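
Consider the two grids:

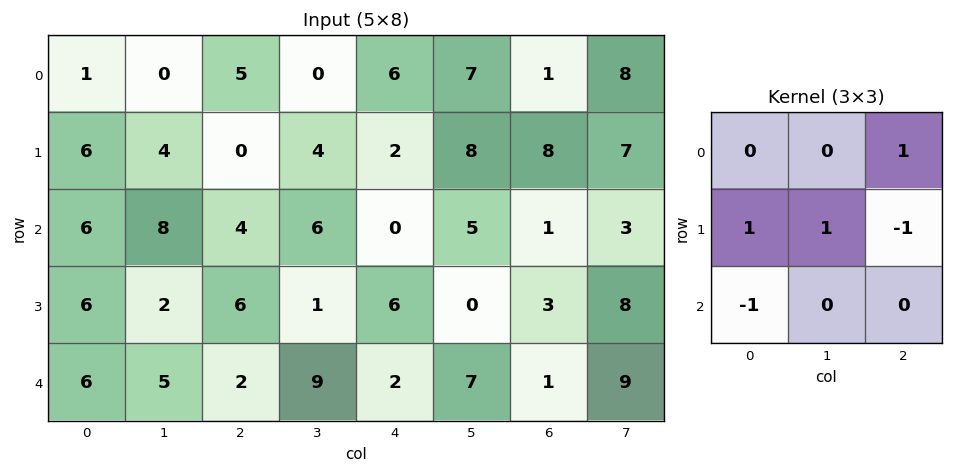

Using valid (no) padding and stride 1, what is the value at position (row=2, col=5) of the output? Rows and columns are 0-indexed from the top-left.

The receptive field on the input at this output position is [5 1 3 / 0 3 8 / 7 1 9]. Elementwise product with the kernel and sum: 3·1 + 0·1 + 3·1 + 8·-1 + 7·-1.

-9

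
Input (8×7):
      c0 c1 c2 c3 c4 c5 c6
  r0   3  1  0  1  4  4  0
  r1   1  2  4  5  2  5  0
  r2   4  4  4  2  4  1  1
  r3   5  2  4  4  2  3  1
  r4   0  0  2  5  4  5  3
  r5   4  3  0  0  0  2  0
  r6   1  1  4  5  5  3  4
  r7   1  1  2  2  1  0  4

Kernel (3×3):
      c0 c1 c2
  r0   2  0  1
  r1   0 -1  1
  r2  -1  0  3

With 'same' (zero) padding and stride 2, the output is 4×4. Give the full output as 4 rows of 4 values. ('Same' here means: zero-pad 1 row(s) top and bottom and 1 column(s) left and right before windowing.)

Output[0,0]: The receptive field on the zero-padded input at this output position is [0 0 0 / 0 3 1 / 0 1 2]. Elementwise product with the kernel and sum: 0·2 + 0·1 + 3·-1 + 1·1 + 0·-1 + 2·3.

4 14 10 -5
8 17 17 6
11 8 18 1
6 12 -2 0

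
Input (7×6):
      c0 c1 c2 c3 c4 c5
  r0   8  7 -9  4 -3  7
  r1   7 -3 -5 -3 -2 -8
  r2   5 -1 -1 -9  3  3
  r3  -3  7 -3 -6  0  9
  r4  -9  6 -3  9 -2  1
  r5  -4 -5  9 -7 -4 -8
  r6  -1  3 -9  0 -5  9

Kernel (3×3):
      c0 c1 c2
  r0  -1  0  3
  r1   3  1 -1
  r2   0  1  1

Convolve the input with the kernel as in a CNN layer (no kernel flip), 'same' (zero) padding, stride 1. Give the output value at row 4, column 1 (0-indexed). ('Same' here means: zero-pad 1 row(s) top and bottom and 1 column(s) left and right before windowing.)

The receptive field on the zero-padded input at this output position is [-3 7 -3 / -9 6 -3 / -4 -5 9]. Elementwise product with the kernel and sum: -3·-1 + -3·3 + -9·3 + 6·1 + -3·-1 + -5·1 + 9·1.

-20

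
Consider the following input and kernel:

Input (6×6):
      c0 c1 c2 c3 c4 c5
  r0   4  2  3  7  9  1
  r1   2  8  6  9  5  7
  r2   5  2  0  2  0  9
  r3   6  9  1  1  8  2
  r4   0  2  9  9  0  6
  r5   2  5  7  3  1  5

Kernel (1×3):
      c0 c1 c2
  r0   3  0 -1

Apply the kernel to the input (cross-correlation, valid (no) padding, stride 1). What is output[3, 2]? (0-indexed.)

-5

The receptive field on the input at this output position is [1 1 8]. Elementwise product with the kernel and sum: 1·3 + 8·-1.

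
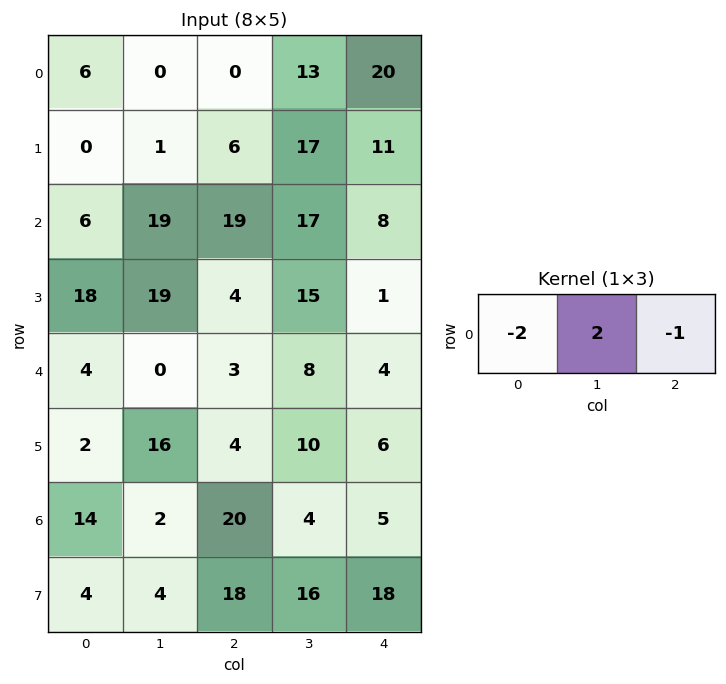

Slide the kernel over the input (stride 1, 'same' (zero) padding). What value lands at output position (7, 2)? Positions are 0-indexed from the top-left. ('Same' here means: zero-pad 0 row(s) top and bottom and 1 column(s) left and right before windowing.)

The receptive field on the zero-padded input at this output position is [4 18 16]. Elementwise product with the kernel and sum: 4·-2 + 18·2 + 16·-1.

12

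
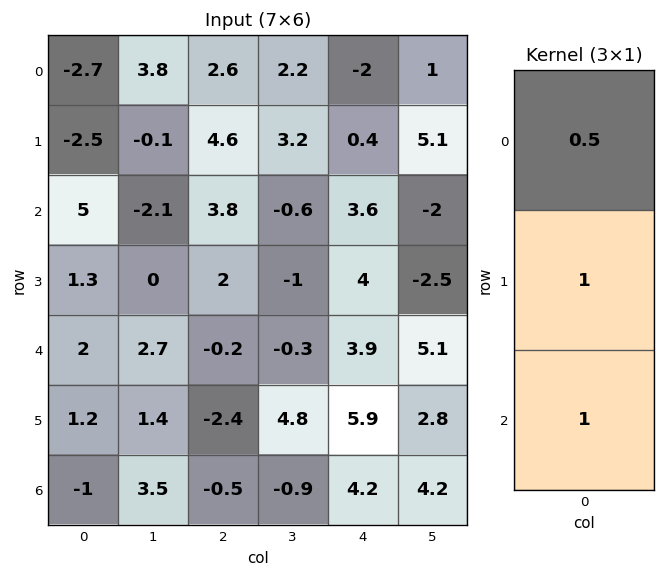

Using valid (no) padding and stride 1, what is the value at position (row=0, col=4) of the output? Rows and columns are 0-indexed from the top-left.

The receptive field on the input at this output position is [-2 / 0.4 / 3.6]. Elementwise product with the kernel and sum: -2·0.5 + 0.4·1 + 3.6·1.

3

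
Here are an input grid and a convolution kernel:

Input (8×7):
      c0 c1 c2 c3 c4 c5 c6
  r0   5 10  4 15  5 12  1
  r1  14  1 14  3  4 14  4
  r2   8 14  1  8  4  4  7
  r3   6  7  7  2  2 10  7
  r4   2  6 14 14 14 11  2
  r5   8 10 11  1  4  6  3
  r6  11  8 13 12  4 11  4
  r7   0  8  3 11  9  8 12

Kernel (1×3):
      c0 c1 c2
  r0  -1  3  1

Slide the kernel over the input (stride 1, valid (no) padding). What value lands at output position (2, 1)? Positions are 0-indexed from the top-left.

-3

The receptive field on the input at this output position is [14 1 8]. Elementwise product with the kernel and sum: 14·-1 + 1·3 + 8·1.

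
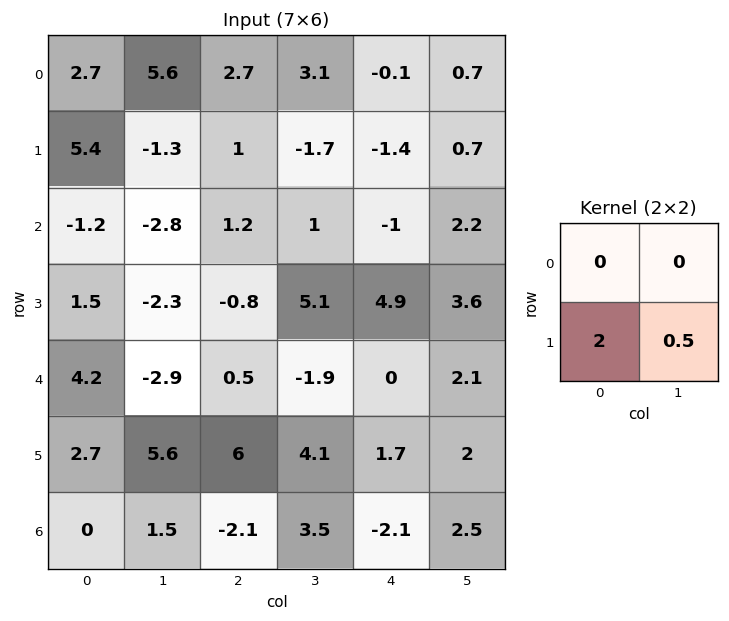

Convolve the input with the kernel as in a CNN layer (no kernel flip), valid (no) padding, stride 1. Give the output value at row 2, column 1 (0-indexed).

-5

The receptive field on the input at this output position is [-2.8 1.2 / -2.3 -0.8]. Elementwise product with the kernel and sum: -2.3·2 + -0.8·0.5.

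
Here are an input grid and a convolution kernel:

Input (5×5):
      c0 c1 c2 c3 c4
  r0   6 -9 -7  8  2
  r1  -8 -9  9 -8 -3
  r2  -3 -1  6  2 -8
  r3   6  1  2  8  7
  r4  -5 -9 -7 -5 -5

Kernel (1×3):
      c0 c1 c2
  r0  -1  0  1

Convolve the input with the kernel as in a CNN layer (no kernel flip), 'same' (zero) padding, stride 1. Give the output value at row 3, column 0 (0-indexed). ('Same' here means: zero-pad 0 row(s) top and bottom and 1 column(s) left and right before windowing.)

1

The receptive field on the zero-padded input at this output position is [0 6 1]. Elementwise product with the kernel and sum: 0·-1 + 1·1.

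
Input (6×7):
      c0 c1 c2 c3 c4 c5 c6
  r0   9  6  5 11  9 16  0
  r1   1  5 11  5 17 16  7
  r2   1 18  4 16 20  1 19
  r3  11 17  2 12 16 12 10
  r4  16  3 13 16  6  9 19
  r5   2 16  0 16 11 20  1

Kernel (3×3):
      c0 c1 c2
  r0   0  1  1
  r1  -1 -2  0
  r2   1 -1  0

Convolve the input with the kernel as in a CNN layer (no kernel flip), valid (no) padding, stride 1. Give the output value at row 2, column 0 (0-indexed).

-10

The receptive field on the input at this output position is [1 18 4 / 11 17 2 / 16 3 13]. Elementwise product with the kernel and sum: 18·1 + 4·1 + 11·-1 + 17·-2 + 16·1 + 3·-1.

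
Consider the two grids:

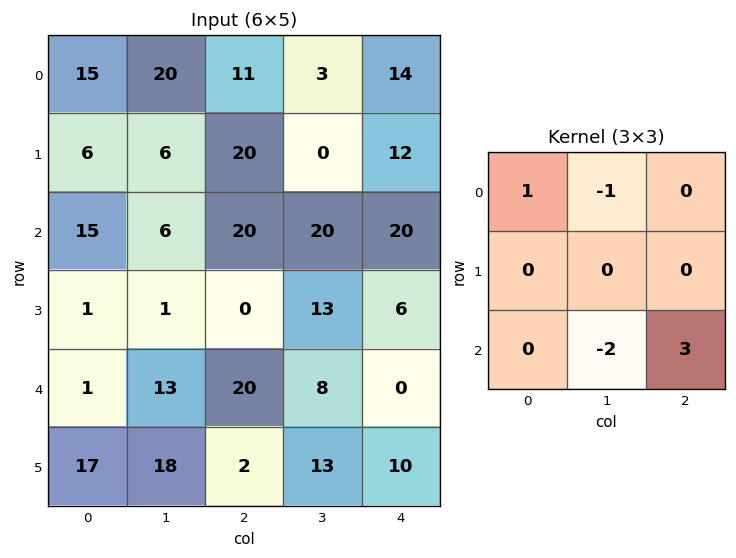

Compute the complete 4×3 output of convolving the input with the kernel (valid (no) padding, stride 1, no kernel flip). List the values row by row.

Output[0,0]: The receptive field on the input at this output position is [15 20 11 / 6 6 20 / 15 6 20]. Elementwise product with the kernel and sum: 15·1 + 20·-1 + 6·-2 + 20·3.

43 29 28
-2 25 12
43 -30 -16
-30 36 -9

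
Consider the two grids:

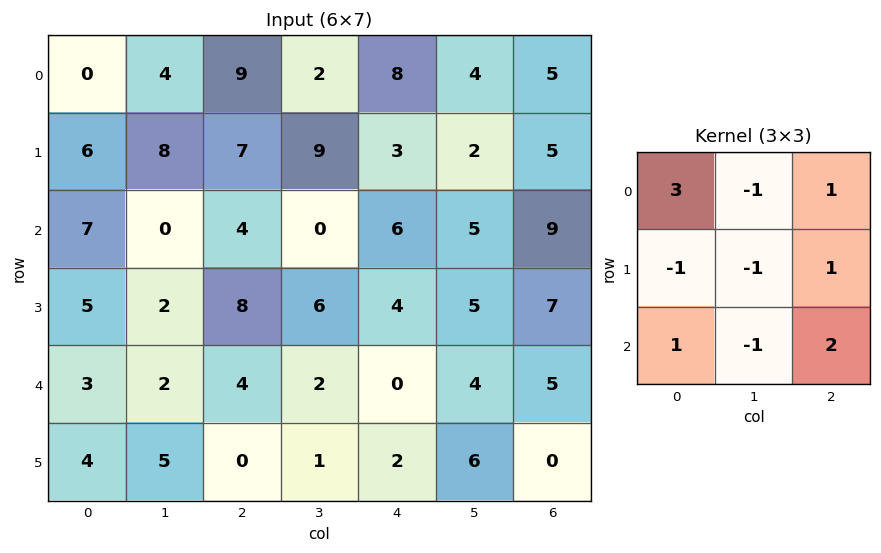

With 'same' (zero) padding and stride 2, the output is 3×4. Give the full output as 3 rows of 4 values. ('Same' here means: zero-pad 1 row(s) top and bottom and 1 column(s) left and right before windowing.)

14 8 4 -12
-6 28 37 -15
2 7 32 5

Output[0,0]: The receptive field on the zero-padded input at this output position is [0 0 0 / 0 0 4 / 0 6 8]. Elementwise product with the kernel and sum: 0·3 + 0·-1 + 0·1 + 0·-1 + 0·-1 + 4·1 + 0·1 + 6·-1 + 8·2.
Output[0,1]: The receptive field on the zero-padded input at this output position is [0 0 0 / 4 9 2 / 8 7 9]. Elementwise product with the kernel and sum: 0·3 + 0·-1 + 0·1 + 4·-1 + 9·-1 + 2·1 + 8·1 + 7·-1 + 9·2.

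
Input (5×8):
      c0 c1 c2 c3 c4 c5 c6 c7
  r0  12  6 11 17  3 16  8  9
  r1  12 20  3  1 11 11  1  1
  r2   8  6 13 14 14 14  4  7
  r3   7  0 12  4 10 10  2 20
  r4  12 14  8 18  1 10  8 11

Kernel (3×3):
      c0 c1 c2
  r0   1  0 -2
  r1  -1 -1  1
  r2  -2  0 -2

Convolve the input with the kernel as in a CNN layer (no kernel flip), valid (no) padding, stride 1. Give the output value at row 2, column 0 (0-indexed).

-53

The receptive field on the input at this output position is [8 6 13 / 7 0 12 / 12 14 8]. Elementwise product with the kernel and sum: 8·1 + 13·-2 + 7·-1 + 0·-1 + 12·1 + 12·-2 + 8·-2.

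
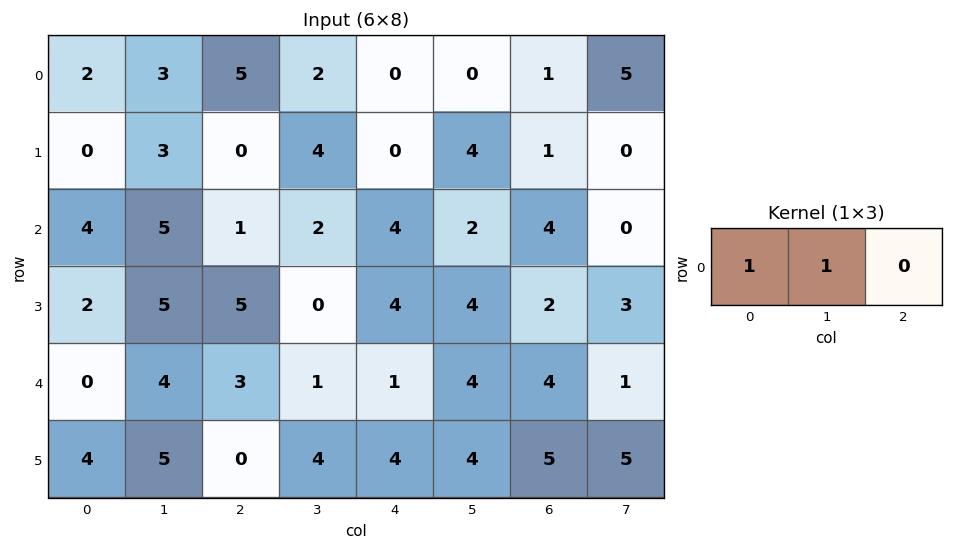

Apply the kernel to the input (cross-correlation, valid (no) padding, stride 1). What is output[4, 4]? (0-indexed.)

The receptive field on the input at this output position is [1 4 4]. Elementwise product with the kernel and sum: 1·1 + 4·1.

5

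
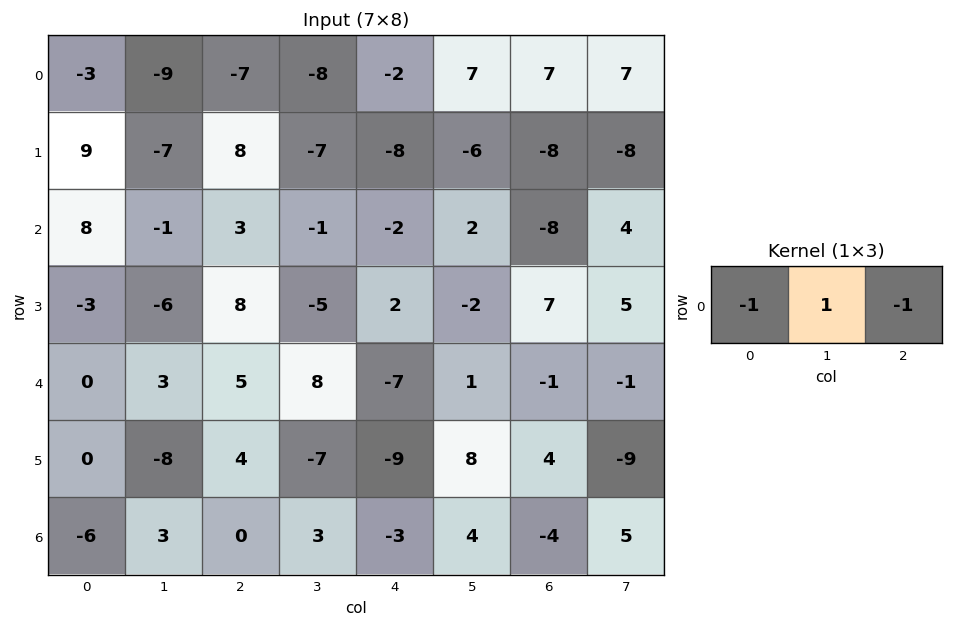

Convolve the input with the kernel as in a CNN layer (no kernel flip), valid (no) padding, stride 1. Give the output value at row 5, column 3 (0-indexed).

-10

The receptive field on the input at this output position is [-7 -9 8]. Elementwise product with the kernel and sum: -7·-1 + -9·1 + 8·-1.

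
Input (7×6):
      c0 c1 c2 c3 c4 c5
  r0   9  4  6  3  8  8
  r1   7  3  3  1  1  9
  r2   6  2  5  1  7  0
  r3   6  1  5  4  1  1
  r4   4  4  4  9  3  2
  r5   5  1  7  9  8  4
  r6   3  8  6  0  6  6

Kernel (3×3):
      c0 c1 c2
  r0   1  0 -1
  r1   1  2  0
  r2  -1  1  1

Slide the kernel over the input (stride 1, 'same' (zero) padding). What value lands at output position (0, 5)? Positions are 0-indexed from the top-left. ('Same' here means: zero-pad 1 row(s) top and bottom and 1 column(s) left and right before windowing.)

The receptive field on the zero-padded input at this output position is [0 0 0 / 8 8 0 / 1 9 0]. Elementwise product with the kernel and sum: 0·1 + 0·-1 + 8·1 + 8·2 + 1·-1 + 9·1 + 0·1.

32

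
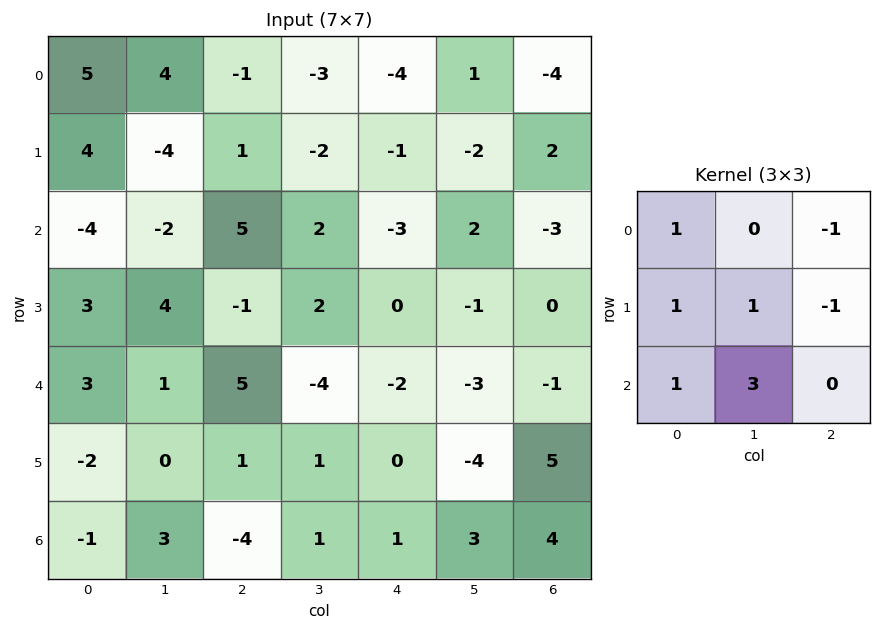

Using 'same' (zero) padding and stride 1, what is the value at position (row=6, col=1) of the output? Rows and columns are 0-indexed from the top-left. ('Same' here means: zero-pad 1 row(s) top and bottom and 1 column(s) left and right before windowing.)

3

The receptive field on the zero-padded input at this output position is [-2 0 1 / -1 3 -4 / 0 0 0]. Elementwise product with the kernel and sum: -2·1 + 1·-1 + -1·1 + 3·1 + -4·-1 + 0·1 + 0·3.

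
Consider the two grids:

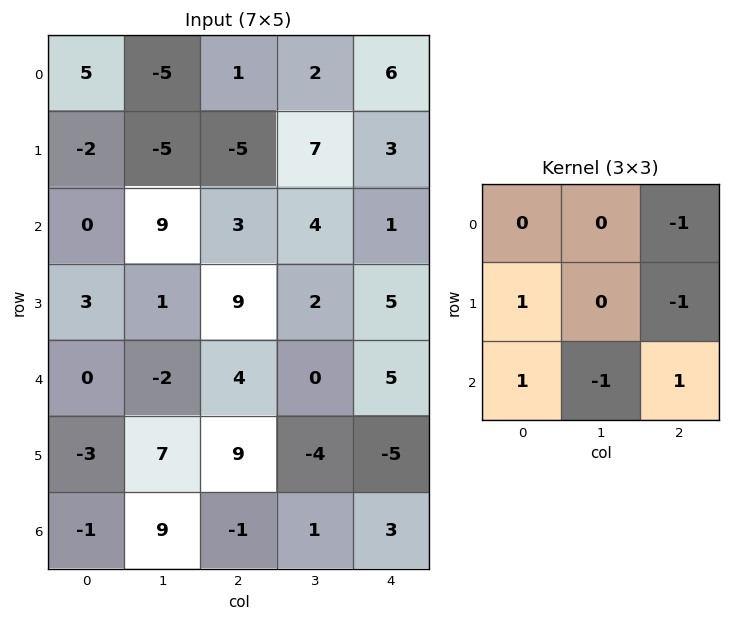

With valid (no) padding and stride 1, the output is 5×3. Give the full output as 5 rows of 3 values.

Output[0,0]: The receptive field on the input at this output position is [5 -5 1 / -2 -5 -5 / 0 9 3]. Elementwise product with the kernel and sum: 1·-1 + -2·1 + -5·-1 + 0·1 + 9·-1 + 3·1.
Output[0,1]: The receptive field on the input at this output position is [-5 1 2 / -5 -5 7 / 9 3 4]. Elementwise product with the kernel and sum: 2·-1 + -5·1 + 7·-1 + 9·1 + 3·-1 + 4·1.

-4 -4 -14
13 -8 11
-3 -11 12
-14 -10 2
-27 22 10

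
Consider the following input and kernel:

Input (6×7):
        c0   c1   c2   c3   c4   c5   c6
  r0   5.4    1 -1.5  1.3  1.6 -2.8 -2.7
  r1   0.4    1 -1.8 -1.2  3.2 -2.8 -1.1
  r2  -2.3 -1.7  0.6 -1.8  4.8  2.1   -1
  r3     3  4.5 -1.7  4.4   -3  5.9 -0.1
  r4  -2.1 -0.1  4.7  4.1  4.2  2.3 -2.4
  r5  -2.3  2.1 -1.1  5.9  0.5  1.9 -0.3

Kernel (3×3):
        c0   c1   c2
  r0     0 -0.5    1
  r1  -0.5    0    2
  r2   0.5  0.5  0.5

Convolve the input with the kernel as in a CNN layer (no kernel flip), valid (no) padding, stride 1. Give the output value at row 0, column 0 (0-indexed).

-7.5

The receptive field on the input at this output position is [5.4 1 -1.5 / 0.4 1 -1.8 / -2.3 -1.7 0.6]. Elementwise product with the kernel and sum: 1·-0.5 + -1.5·1 + 0.4·-0.5 + -1.8·2 + -2.3·0.5 + -1.7·0.5 + 0.6·0.5.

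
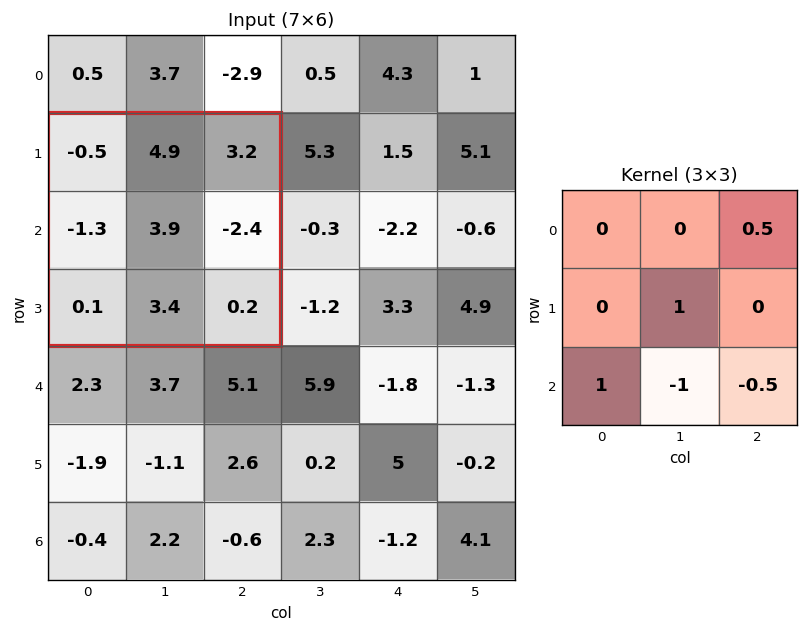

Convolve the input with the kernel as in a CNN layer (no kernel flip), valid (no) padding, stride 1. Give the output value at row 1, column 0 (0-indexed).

2.1

The receptive field on the input at this output position is [-0.5 4.9 3.2 / -1.3 3.9 -2.4 / 0.1 3.4 0.2]. Elementwise product with the kernel and sum: 3.2·0.5 + 3.9·1 + 0.1·1 + 3.4·-1 + 0.2·-0.5.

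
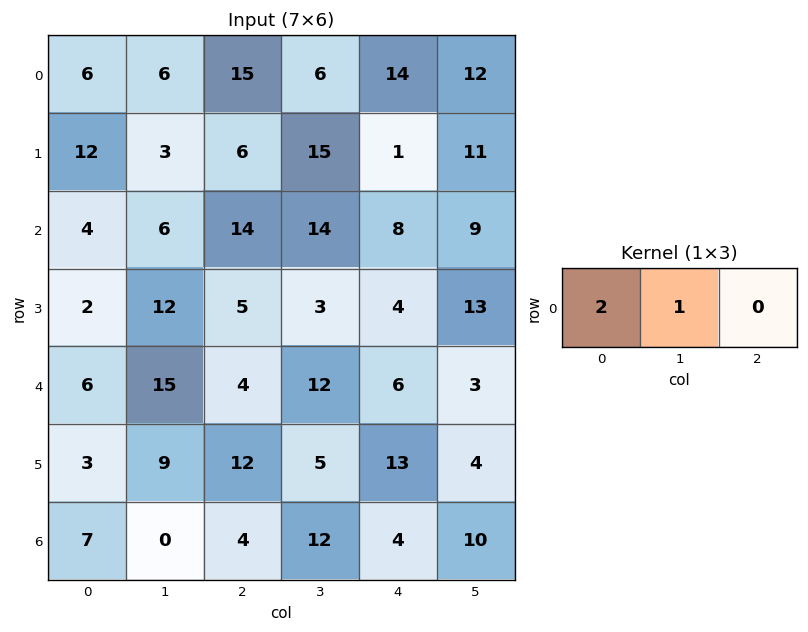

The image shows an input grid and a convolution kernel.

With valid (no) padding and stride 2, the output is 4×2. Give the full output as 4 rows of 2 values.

18 36
14 42
27 20
14 20

Output[0,0]: The receptive field on the input at this output position is [6 6 15]. Elementwise product with the kernel and sum: 6·2 + 6·1.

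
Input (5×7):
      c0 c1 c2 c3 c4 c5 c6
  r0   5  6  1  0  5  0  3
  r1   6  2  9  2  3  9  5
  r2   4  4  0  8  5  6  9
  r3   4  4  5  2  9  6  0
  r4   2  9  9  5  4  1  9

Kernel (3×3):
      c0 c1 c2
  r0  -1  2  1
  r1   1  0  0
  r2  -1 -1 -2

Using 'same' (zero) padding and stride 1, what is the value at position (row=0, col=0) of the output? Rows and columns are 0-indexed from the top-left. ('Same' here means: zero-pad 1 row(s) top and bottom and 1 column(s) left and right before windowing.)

The receptive field on the zero-padded input at this output position is [0 0 0 / 0 5 6 / 0 6 2]. Elementwise product with the kernel and sum: 0·-1 + 0·2 + 0·1 + 0·1 + 0·-1 + 6·-1 + 2·-2.

-10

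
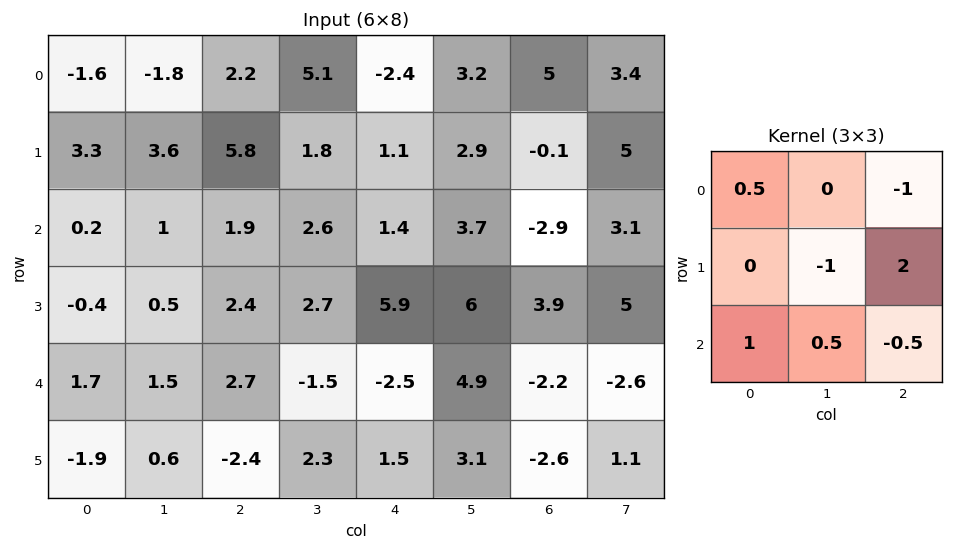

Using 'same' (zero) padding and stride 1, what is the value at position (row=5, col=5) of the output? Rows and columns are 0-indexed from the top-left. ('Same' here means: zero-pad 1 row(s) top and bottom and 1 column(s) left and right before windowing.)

The receptive field on the zero-padded input at this output position is [-2.5 4.9 -2.2 / 1.5 3.1 -2.6 / 0 0 0]. Elementwise product with the kernel and sum: -2.5·0.5 + -2.2·-1 + 3.1·-1 + -2.6·2 + 0·1 + 0·0.5 + 0·-0.5.

-7.35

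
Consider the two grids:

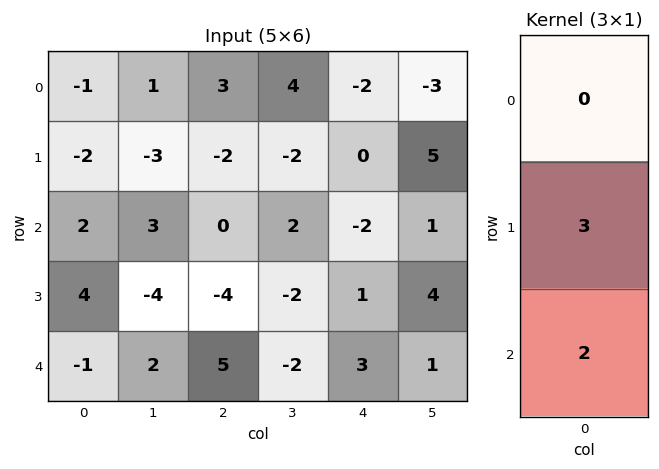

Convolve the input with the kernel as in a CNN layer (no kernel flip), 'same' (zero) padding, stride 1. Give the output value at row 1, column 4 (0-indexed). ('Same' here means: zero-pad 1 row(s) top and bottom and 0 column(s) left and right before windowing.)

The receptive field on the zero-padded input at this output position is [-2 / 0 / -2]. Elementwise product with the kernel and sum: 0·3 + -2·2.

-4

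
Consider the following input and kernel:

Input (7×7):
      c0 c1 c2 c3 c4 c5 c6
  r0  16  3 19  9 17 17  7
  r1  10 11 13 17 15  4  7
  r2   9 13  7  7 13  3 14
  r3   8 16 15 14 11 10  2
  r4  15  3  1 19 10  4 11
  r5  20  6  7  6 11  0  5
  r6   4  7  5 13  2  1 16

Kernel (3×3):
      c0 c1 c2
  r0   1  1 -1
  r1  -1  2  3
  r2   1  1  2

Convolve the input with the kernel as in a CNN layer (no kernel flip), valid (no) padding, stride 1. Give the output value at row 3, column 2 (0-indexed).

120

The receptive field on the input at this output position is [15 14 11 / 1 19 10 / 7 6 11]. Elementwise product with the kernel and sum: 15·1 + 14·1 + 11·-1 + 1·-1 + 19·2 + 10·3 + 7·1 + 6·1 + 11·2.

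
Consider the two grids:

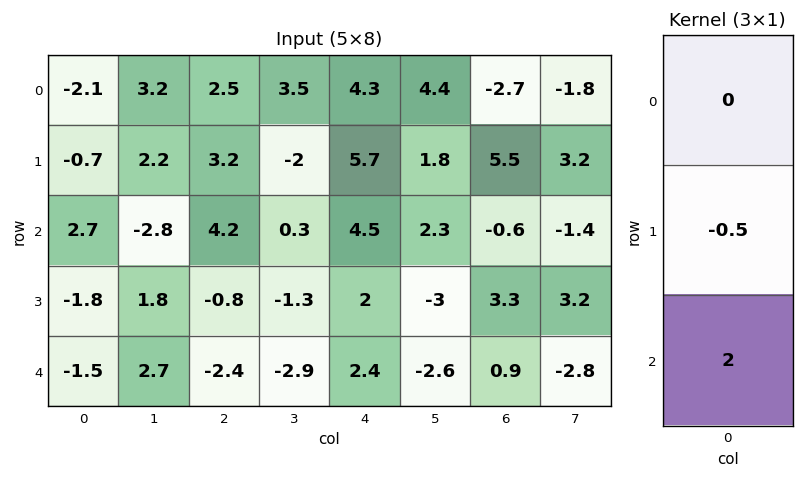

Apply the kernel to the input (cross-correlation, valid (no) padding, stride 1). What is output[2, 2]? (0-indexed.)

-4.4

The receptive field on the input at this output position is [4.2 / -0.8 / -2.4]. Elementwise product with the kernel and sum: -0.8·-0.5 + -2.4·2.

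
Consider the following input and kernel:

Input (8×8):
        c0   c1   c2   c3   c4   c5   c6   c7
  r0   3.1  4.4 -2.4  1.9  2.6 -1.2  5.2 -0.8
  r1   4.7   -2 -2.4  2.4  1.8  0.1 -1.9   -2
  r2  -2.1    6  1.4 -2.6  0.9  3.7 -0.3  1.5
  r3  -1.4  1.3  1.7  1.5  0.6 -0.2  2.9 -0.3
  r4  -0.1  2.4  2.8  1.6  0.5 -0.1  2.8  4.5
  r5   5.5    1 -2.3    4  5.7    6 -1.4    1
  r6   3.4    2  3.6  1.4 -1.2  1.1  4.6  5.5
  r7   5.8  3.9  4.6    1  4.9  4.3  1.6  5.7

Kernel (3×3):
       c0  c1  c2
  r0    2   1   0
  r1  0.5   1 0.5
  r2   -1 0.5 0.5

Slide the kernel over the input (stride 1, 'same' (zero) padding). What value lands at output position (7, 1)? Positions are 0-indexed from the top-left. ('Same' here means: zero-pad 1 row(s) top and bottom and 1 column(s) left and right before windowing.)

The receptive field on the zero-padded input at this output position is [3.4 2 3.6 / 5.8 3.9 4.6 / 0 0 0]. Elementwise product with the kernel and sum: 3.4·2 + 2·1 + 5.8·0.5 + 3.9·1 + 4.6·0.5 + 0·-1 + 0·0.5 + 0·0.5.

17.9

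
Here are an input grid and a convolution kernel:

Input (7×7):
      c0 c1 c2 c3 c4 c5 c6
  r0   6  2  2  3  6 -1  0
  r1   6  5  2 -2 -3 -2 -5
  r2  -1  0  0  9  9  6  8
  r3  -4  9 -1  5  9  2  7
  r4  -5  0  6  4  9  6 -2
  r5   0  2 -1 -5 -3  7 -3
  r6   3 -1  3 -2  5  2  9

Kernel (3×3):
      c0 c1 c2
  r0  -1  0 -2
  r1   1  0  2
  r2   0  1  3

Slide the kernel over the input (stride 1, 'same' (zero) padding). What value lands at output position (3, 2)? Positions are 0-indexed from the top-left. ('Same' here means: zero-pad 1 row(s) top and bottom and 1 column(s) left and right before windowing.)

19

The receptive field on the zero-padded input at this output position is [0 0 9 / 9 -1 5 / 0 6 4]. Elementwise product with the kernel and sum: 0·-1 + 9·-2 + 9·1 + 5·2 + 6·1 + 4·3.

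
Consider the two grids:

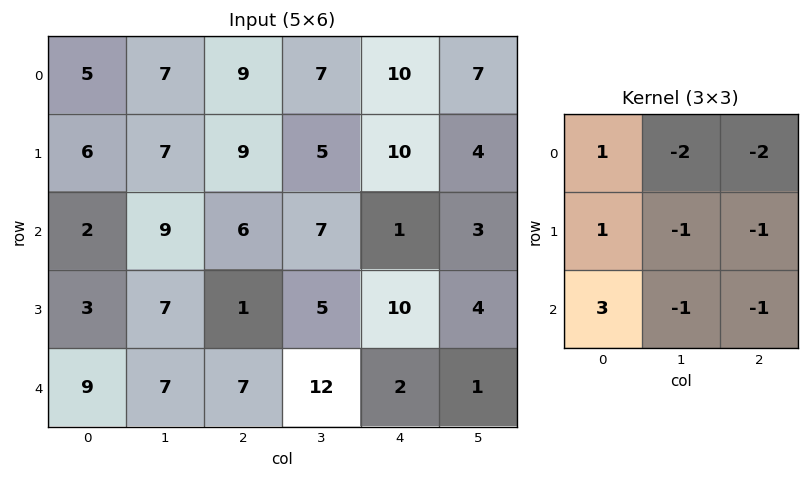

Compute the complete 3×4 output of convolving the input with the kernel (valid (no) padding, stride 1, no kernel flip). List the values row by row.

Output[0,0]: The receptive field on the input at this output position is [5 7 9 / 6 7 9 / 2 9 6]. Elementwise product with the kernel and sum: 5·1 + 7·-2 + 9·-2 + 6·1 + 7·-1 + 9·-1 + 2·3 + 9·-1 + 6·-1.

-46 -18 -21 -19
-38 -10 -35 -19
-20 -14 -17 23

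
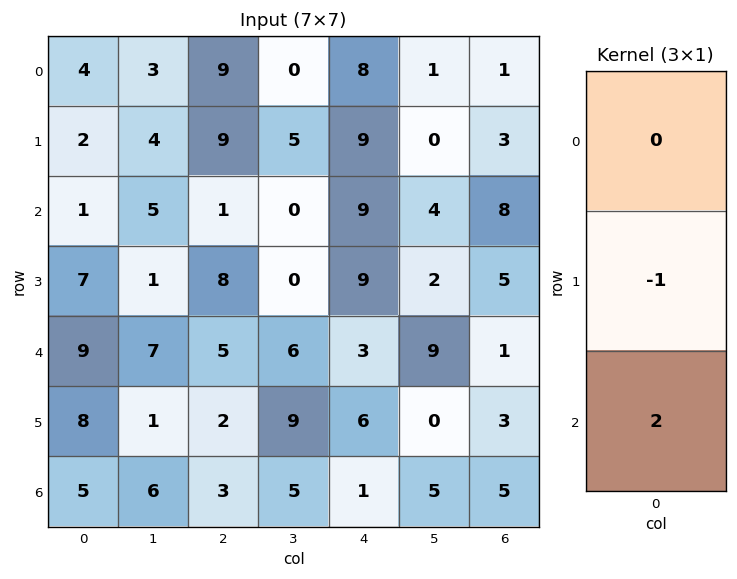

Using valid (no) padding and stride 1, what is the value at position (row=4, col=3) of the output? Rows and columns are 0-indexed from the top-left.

The receptive field on the input at this output position is [6 / 9 / 5]. Elementwise product with the kernel and sum: 9·-1 + 5·2.

1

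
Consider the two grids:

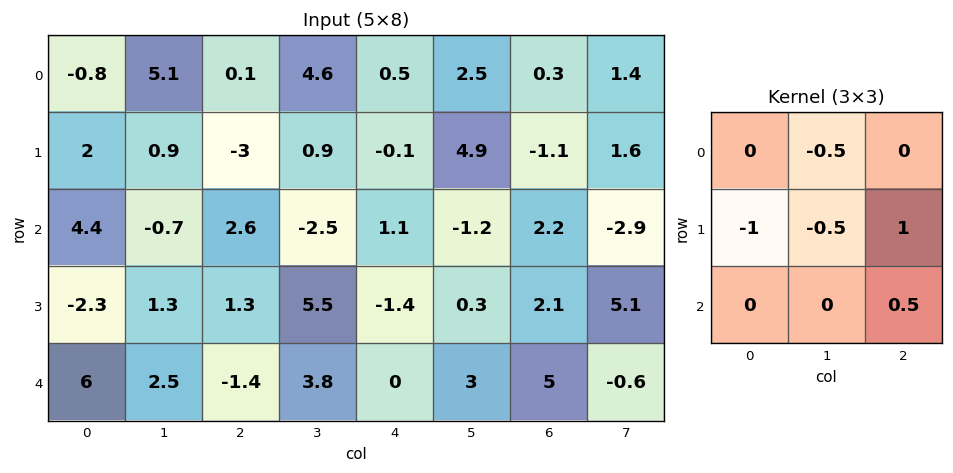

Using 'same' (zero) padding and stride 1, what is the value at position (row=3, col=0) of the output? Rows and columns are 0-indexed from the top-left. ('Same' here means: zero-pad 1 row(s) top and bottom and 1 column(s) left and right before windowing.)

The receptive field on the zero-padded input at this output position is [0 4.4 -0.7 / 0 -2.3 1.3 / 0 6 2.5]. Elementwise product with the kernel and sum: 4.4·-0.5 + 0·-1 + -2.3·-0.5 + 1.3·1 + 2.5·0.5.

1.5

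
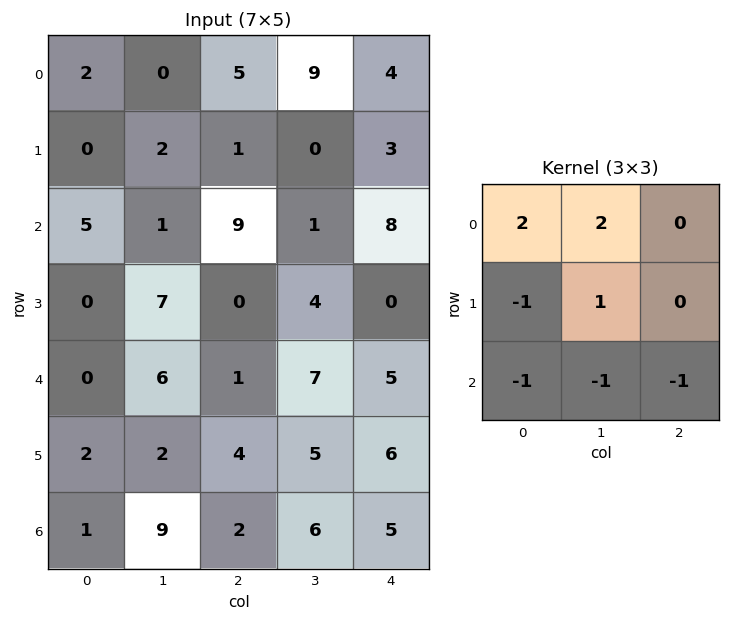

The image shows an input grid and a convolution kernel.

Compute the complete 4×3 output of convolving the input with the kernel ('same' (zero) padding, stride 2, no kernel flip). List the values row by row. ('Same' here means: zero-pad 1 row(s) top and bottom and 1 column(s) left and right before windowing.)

0 2 -8
-2 3 9
-4 -2 -5
5 5 21

Output[0,0]: The receptive field on the zero-padded input at this output position is [0 0 0 / 0 2 0 / 0 0 2]. Elementwise product with the kernel and sum: 0·2 + 0·2 + 0·-1 + 2·1 + 0·-1 + 0·-1 + 2·-1.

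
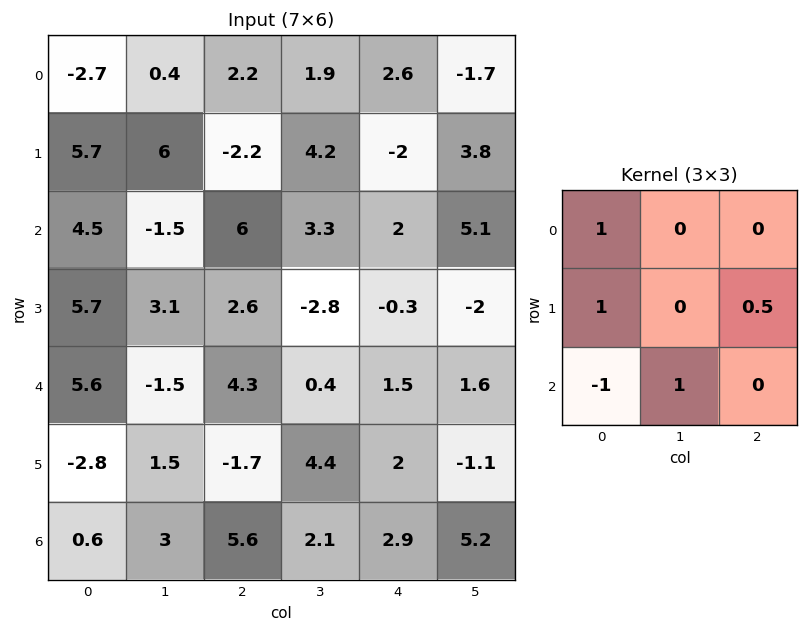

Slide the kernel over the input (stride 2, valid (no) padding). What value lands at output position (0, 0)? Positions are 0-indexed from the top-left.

The receptive field on the input at this output position is [-2.7 0.4 2.2 / 5.7 6 -2.2 / 4.5 -1.5 6]. Elementwise product with the kernel and sum: -2.7·1 + 5.7·1 + -2.2·0.5 + 4.5·-1 + -1.5·1.

-4.1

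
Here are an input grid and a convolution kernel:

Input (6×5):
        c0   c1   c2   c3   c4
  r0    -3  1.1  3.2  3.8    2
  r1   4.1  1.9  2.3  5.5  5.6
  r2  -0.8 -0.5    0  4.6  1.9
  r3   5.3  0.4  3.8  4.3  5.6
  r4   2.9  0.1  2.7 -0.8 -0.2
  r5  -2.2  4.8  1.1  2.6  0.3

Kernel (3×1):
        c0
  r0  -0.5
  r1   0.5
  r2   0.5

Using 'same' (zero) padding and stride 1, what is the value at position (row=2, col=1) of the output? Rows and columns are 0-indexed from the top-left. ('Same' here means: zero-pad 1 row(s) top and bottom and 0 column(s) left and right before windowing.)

-1

The receptive field on the zero-padded input at this output position is [1.9 / -0.5 / 0.4]. Elementwise product with the kernel and sum: 1.9·-0.5 + -0.5·0.5 + 0.4·0.5.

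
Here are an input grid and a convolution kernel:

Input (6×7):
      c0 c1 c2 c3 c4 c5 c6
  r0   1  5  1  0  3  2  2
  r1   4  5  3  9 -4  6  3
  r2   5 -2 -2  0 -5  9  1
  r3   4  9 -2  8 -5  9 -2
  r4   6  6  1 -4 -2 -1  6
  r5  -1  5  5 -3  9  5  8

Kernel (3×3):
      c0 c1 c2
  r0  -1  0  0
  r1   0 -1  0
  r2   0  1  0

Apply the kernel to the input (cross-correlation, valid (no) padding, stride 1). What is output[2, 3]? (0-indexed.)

The receptive field on the input at this output position is [0 -5 9 / 8 -5 9 / -4 -2 -1]. Elementwise product with the kernel and sum: 0·-1 + -5·-1 + -2·1.

3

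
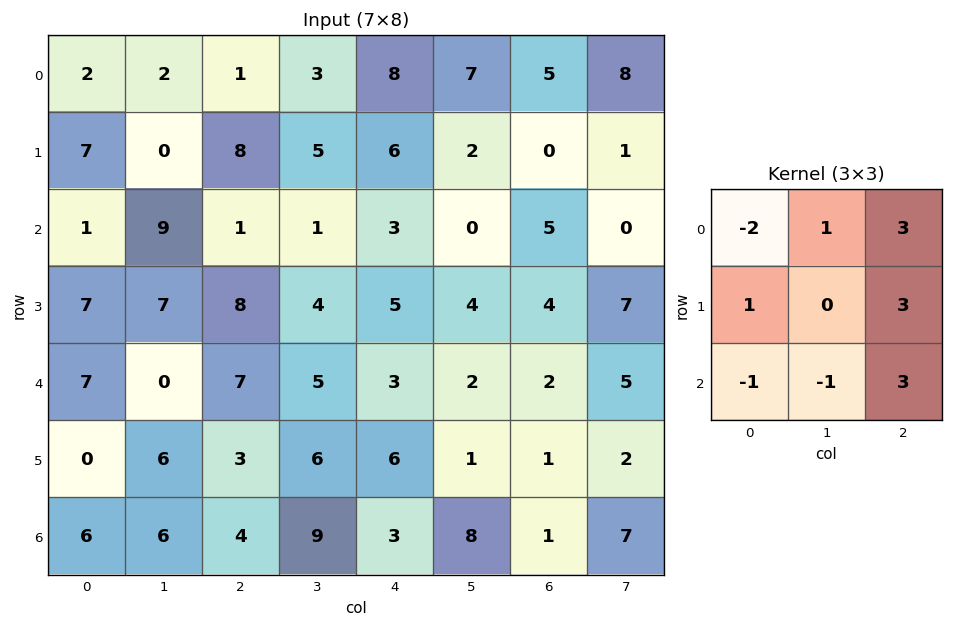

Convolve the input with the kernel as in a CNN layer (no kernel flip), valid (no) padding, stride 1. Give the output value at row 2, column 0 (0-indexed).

The receptive field on the input at this output position is [1 9 1 / 7 7 8 / 7 0 7]. Elementwise product with the kernel and sum: 1·-2 + 9·1 + 1·3 + 7·1 + 8·3 + 7·-1 + 0·-1 + 7·3.

55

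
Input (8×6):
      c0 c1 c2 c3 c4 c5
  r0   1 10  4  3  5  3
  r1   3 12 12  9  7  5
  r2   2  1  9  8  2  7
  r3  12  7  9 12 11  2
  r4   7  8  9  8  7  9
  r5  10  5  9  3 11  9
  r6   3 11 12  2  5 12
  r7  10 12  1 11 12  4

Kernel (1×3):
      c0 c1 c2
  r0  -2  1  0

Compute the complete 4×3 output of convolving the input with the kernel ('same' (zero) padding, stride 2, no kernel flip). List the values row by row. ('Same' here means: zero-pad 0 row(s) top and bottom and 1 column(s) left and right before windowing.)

Output[0,0]: The receptive field on the zero-padded input at this output position is [0 1 10]. Elementwise product with the kernel and sum: 0·-2 + 1·1.

1 -16 -1
2 7 -14
7 -7 -9
3 -10 1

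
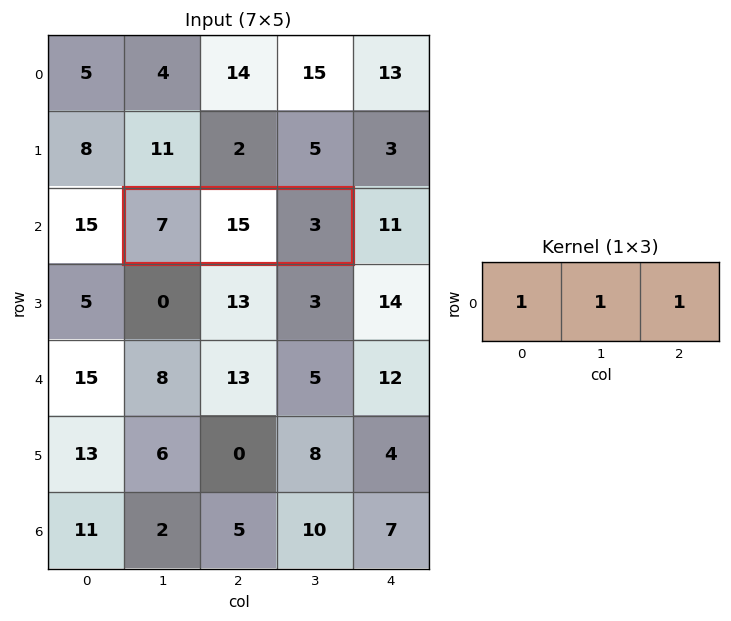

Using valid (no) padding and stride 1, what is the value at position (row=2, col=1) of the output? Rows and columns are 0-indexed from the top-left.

The receptive field on the input at this output position is [7 15 3]. Elementwise product with the kernel and sum: 7·1 + 15·1 + 3·1.

25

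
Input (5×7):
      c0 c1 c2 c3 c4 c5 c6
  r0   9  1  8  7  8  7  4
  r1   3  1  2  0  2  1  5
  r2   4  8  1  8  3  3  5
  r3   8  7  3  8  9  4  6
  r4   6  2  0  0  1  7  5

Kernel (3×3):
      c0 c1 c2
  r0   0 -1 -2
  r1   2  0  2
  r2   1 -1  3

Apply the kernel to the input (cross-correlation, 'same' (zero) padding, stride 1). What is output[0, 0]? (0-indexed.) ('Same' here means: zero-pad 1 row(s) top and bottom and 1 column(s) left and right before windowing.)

2

The receptive field on the zero-padded input at this output position is [0 0 0 / 0 9 1 / 0 3 1]. Elementwise product with the kernel and sum: 0·-1 + 0·-2 + 0·2 + 1·2 + 0·1 + 3·-1 + 1·3.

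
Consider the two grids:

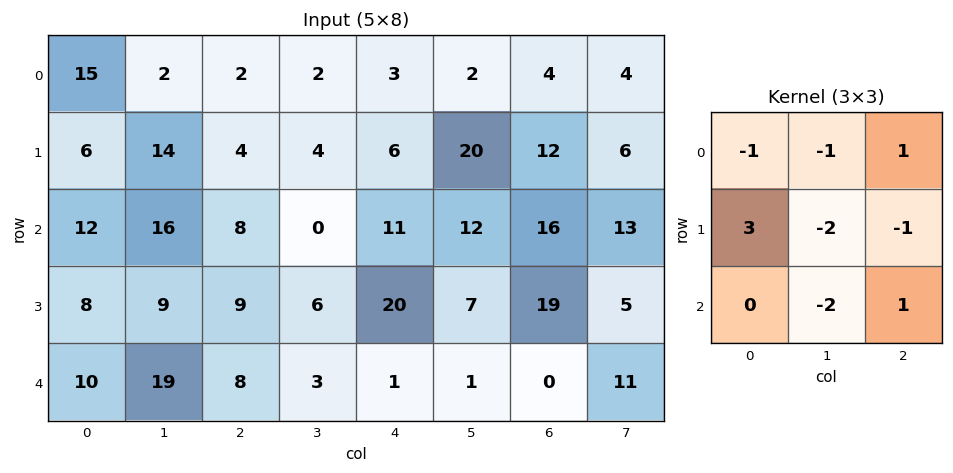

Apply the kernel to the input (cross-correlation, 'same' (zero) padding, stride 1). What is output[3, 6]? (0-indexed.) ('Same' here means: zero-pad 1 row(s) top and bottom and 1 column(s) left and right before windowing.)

The receptive field on the zero-padded input at this output position is [12 16 13 / 7 19 5 / 1 0 11]. Elementwise product with the kernel and sum: 12·-1 + 16·-1 + 13·1 + 7·3 + 19·-2 + 5·-1 + 0·-2 + 11·1.

-26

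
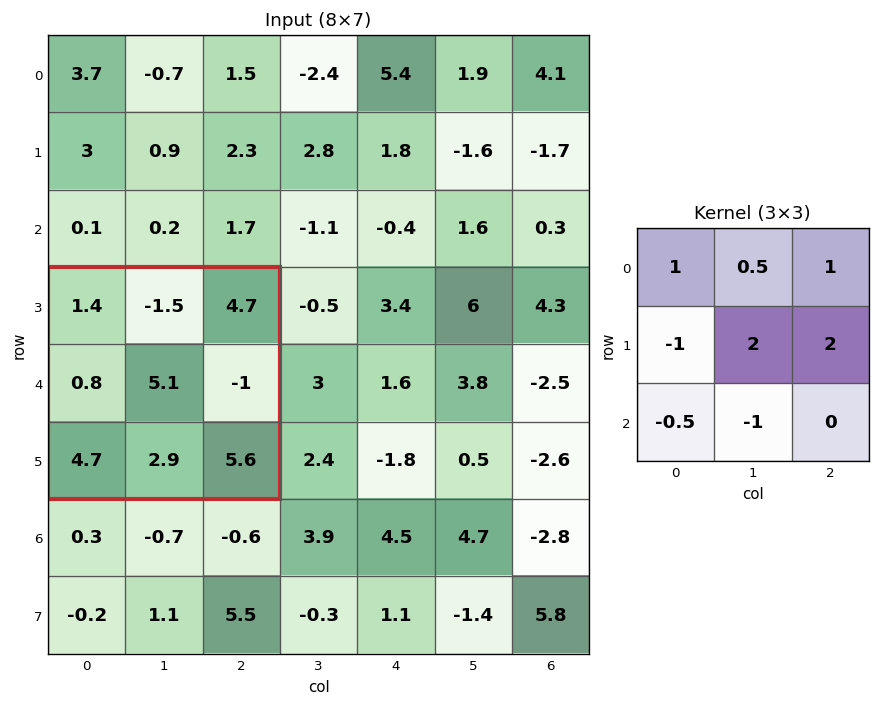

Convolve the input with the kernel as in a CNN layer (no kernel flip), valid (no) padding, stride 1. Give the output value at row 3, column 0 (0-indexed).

7.5

The receptive field on the input at this output position is [1.4 -1.5 4.7 / 0.8 5.1 -1 / 4.7 2.9 5.6]. Elementwise product with the kernel and sum: 1.4·1 + -1.5·0.5 + 4.7·1 + 0.8·-1 + 5.1·2 + -1·2 + 4.7·-0.5 + 2.9·-1.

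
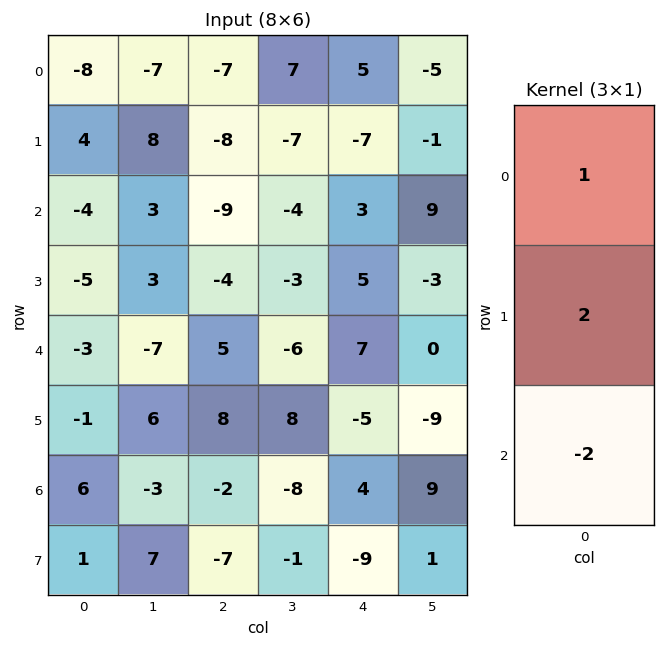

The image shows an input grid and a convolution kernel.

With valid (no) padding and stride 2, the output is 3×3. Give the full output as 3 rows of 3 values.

Output[0,0]: The receptive field on the input at this output position is [-8 / 4 / -4]. Elementwise product with the kernel and sum: -8·1 + 4·2 + -4·-2.
Output[0,1]: The receptive field on the input at this output position is [-7 / -8 / -9]. Elementwise product with the kernel and sum: -7·1 + -8·2 + -9·-2.

8 -5 -15
-8 -27 -1
-17 25 -11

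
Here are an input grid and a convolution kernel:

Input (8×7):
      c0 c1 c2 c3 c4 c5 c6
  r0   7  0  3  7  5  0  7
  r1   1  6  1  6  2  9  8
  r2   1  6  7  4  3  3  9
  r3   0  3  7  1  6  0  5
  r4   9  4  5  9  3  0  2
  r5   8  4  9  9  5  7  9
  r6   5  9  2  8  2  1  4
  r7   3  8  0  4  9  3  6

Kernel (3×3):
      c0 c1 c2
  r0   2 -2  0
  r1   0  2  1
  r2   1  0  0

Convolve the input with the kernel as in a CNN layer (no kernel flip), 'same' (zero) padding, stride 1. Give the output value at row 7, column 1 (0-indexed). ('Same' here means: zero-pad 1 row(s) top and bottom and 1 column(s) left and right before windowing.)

The receptive field on the zero-padded input at this output position is [5 9 2 / 3 8 0 / 0 0 0]. Elementwise product with the kernel and sum: 5·2 + 9·-2 + 8·2 + 0·1 + 0·1.

8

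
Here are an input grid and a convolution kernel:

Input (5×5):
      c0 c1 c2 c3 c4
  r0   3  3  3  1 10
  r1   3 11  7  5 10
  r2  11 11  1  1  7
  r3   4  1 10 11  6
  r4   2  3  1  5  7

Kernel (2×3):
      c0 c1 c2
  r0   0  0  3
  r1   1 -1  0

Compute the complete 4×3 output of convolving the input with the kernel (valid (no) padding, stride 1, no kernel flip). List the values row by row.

Output[0,0]: The receptive field on the input at this output position is [3 3 3 / 3 11 7]. Elementwise product with the kernel and sum: 3·3 + 3·1 + 11·-1.

1 7 32
21 25 30
6 -6 20
29 35 14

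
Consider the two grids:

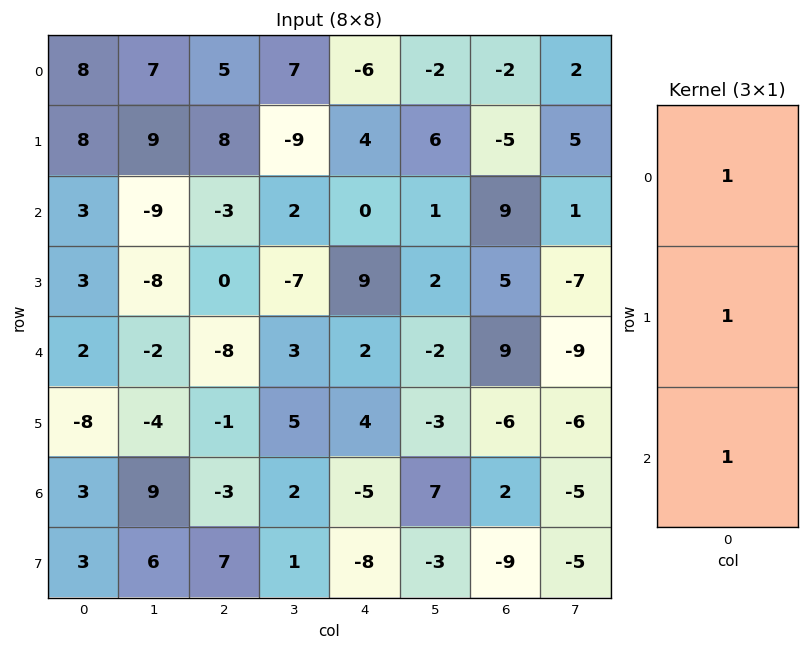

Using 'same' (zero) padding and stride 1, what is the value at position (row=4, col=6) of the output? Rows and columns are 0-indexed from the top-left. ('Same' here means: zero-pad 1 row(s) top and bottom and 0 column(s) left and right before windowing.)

8

The receptive field on the zero-padded input at this output position is [5 / 9 / -6]. Elementwise product with the kernel and sum: 5·1 + 9·1 + -6·1.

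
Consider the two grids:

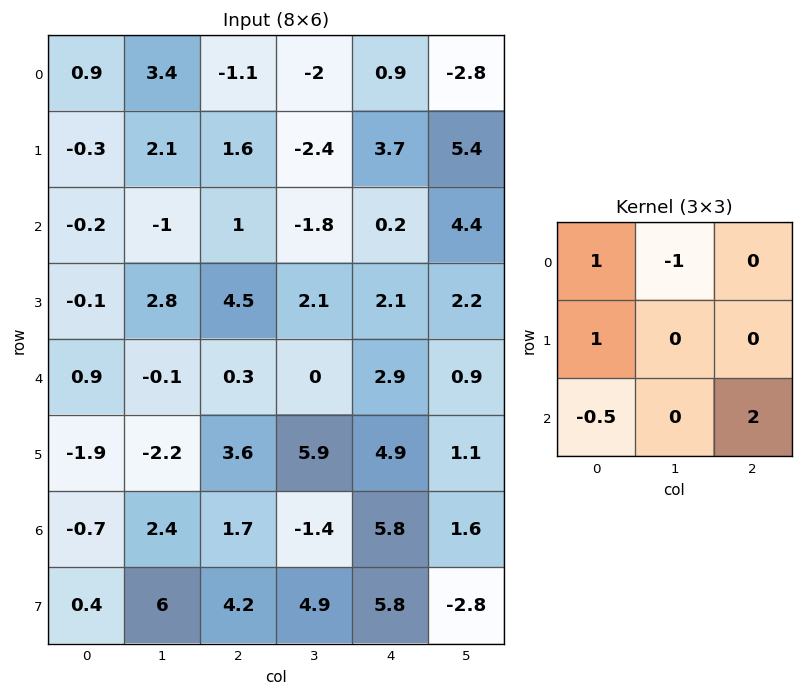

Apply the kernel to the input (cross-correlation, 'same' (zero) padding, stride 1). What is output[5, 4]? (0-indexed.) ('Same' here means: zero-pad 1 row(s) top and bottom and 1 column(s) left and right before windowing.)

6.9

The receptive field on the zero-padded input at this output position is [0 2.9 0.9 / 5.9 4.9 1.1 / -1.4 5.8 1.6]. Elementwise product with the kernel and sum: 0·1 + 2.9·-1 + 5.9·1 + -1.4·-0.5 + 1.6·2.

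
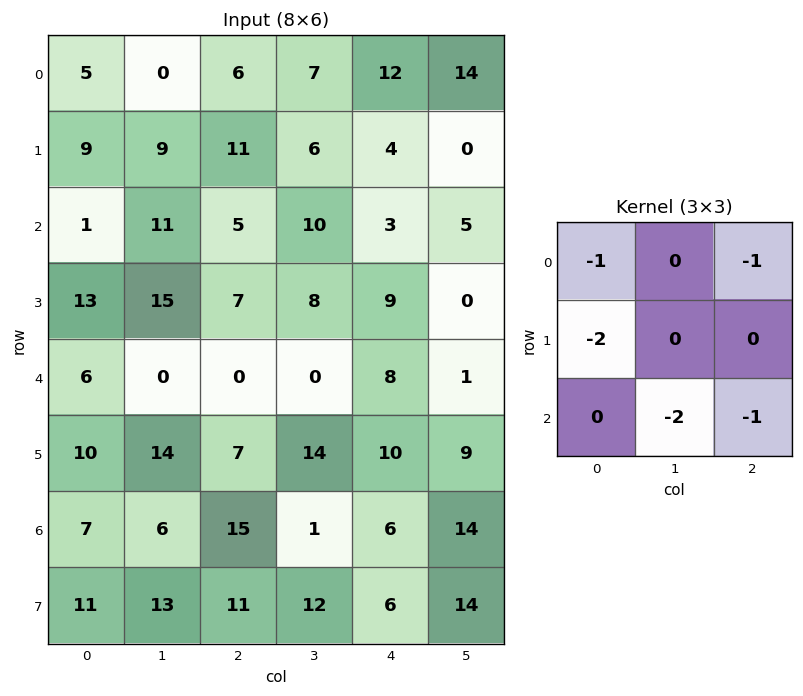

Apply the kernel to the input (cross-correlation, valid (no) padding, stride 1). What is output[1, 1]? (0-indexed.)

-59

The receptive field on the input at this output position is [9 11 6 / 11 5 10 / 15 7 8]. Elementwise product with the kernel and sum: 9·-1 + 6·-1 + 11·-2 + 7·-2 + 8·-1.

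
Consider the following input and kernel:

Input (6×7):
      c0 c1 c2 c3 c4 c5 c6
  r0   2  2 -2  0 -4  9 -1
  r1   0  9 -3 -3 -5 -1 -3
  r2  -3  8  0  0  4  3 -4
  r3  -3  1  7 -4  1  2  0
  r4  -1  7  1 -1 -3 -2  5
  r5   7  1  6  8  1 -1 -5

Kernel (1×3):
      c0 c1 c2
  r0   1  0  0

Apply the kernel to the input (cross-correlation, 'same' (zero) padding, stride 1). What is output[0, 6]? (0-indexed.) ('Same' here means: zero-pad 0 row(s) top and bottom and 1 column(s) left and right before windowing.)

The receptive field on the zero-padded input at this output position is [9 -1 0]. Elementwise product with the kernel and sum: 9·1.

9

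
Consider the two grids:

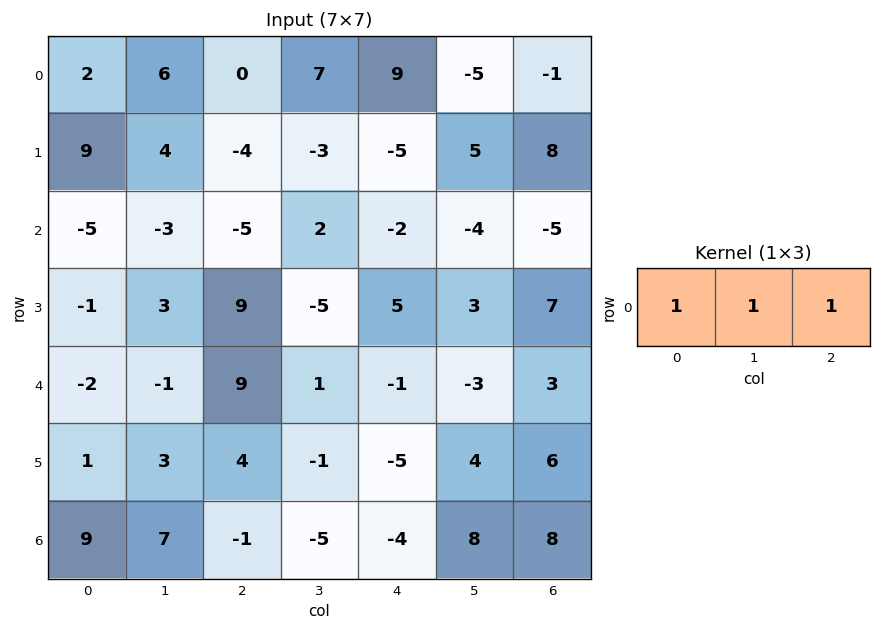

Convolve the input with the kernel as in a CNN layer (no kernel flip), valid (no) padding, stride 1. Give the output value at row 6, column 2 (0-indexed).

The receptive field on the input at this output position is [-1 -5 -4]. Elementwise product with the kernel and sum: -1·1 + -5·1 + -4·1.

-10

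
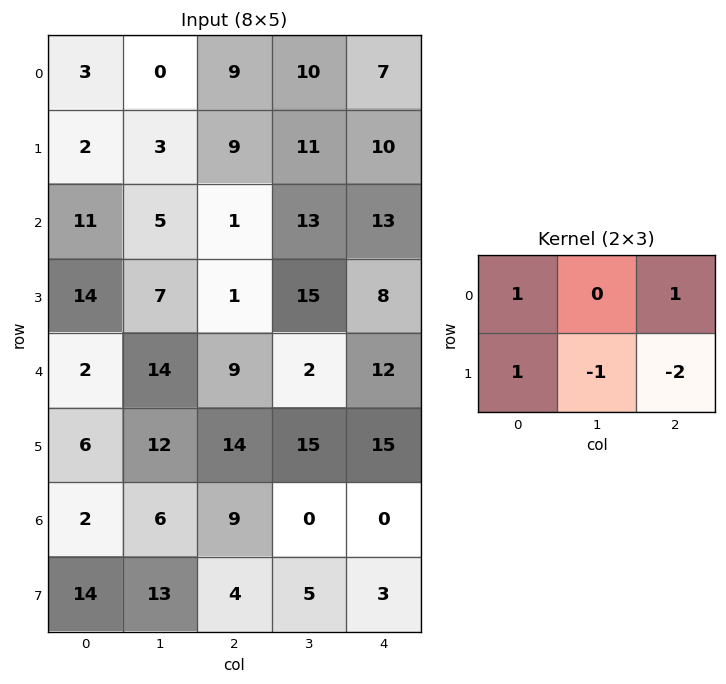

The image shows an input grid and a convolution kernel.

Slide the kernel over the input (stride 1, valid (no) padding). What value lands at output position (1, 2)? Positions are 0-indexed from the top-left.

-19

The receptive field on the input at this output position is [9 11 10 / 1 13 13]. Elementwise product with the kernel and sum: 9·1 + 10·1 + 1·1 + 13·-1 + 13·-2.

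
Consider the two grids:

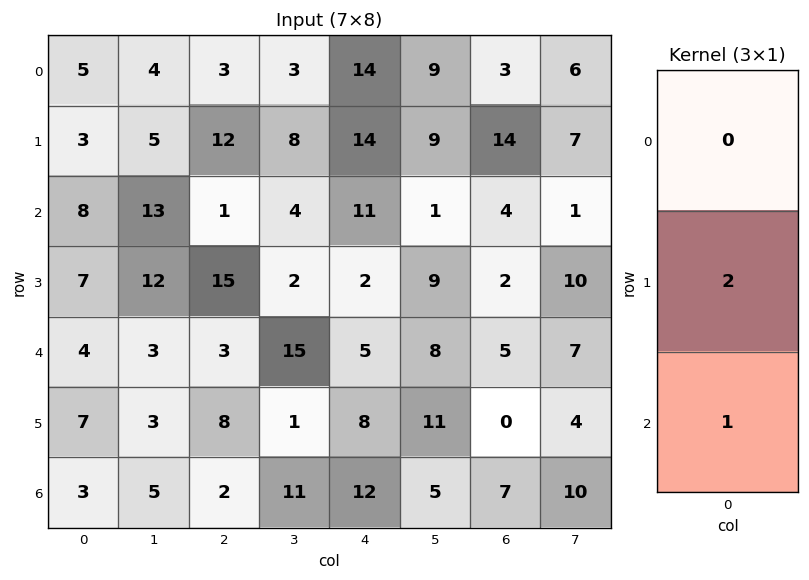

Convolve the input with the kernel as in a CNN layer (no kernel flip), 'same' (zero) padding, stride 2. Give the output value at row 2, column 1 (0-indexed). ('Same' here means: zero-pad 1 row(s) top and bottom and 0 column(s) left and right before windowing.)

The receptive field on the zero-padded input at this output position is [15 / 3 / 8]. Elementwise product with the kernel and sum: 3·2 + 8·1.

14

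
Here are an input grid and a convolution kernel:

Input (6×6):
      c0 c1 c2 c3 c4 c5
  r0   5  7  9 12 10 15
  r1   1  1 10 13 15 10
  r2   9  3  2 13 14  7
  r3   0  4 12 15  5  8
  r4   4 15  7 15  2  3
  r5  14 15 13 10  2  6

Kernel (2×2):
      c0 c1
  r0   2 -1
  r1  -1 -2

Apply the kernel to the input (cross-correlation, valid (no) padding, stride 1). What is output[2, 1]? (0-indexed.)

-24

The receptive field on the input at this output position is [3 2 / 4 12]. Elementwise product with the kernel and sum: 3·2 + 2·-1 + 4·-1 + 12·-2.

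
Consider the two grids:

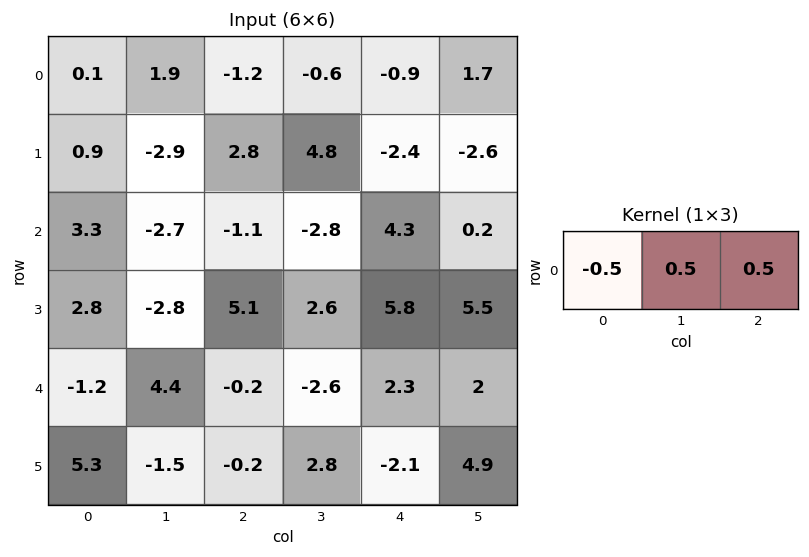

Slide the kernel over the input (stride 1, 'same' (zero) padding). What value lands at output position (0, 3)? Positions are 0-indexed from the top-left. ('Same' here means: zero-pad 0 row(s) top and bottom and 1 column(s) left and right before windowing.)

-0.15

The receptive field on the zero-padded input at this output position is [-1.2 -0.6 -0.9]. Elementwise product with the kernel and sum: -1.2·-0.5 + -0.6·0.5 + -0.9·0.5.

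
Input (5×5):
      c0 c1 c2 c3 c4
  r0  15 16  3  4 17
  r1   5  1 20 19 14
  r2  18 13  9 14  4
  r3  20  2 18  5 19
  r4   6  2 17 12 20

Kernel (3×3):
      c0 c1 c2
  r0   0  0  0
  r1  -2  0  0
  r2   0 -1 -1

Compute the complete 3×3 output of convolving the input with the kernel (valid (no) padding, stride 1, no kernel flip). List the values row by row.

-32 -25 -58
-56 -49 -42
-59 -33 -68

Output[0,0]: The receptive field on the input at this output position is [15 16 3 / 5 1 20 / 18 13 9]. Elementwise product with the kernel and sum: 5·-2 + 13·-1 + 9·-1.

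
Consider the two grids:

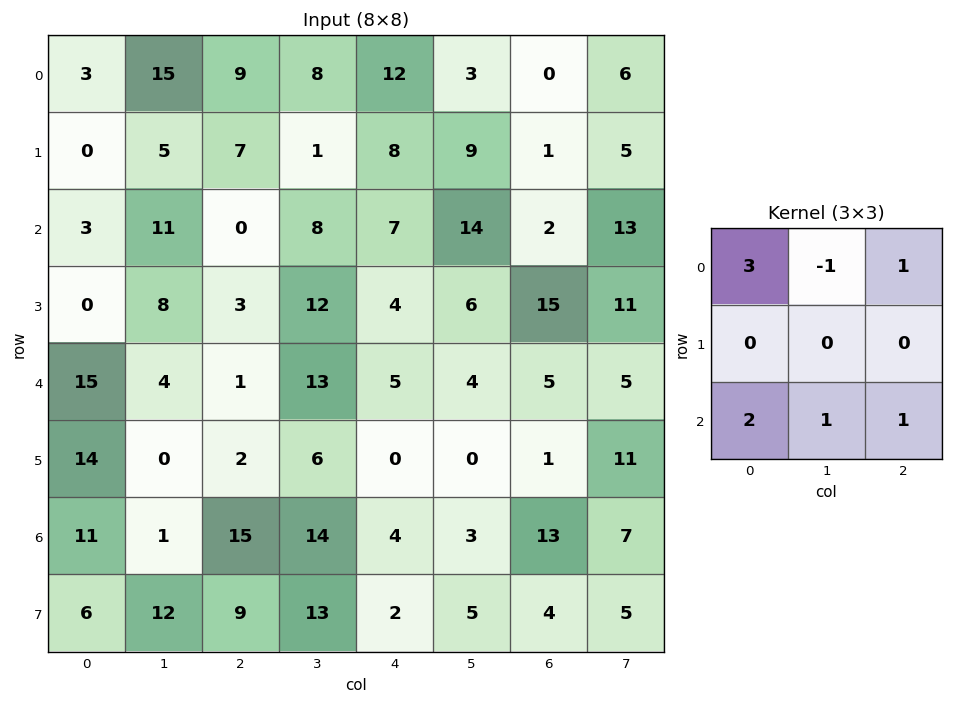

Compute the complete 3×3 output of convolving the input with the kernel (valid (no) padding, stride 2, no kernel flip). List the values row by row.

20 46 63
33 19 28
80 43 40

Output[0,0]: The receptive field on the input at this output position is [3 15 9 / 0 5 7 / 3 11 0]. Elementwise product with the kernel and sum: 3·3 + 15·-1 + 9·1 + 3·2 + 11·1 + 0·1.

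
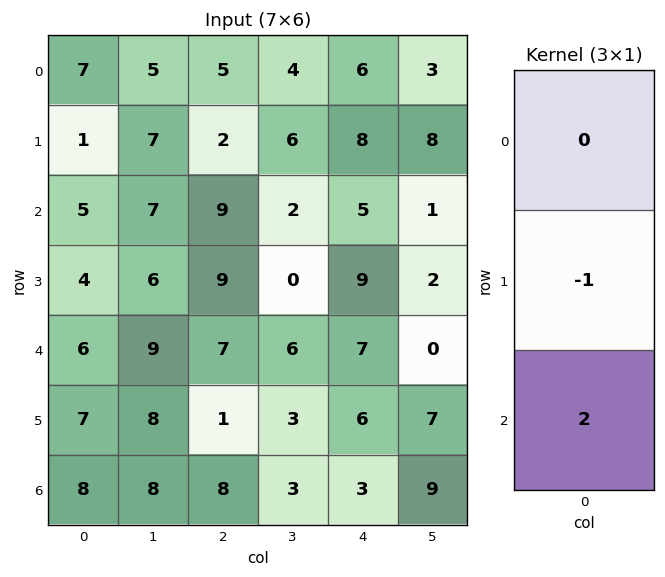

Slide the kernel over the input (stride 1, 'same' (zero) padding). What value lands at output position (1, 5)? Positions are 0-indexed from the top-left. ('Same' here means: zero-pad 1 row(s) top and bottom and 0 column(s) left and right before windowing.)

-6

The receptive field on the zero-padded input at this output position is [3 / 8 / 1]. Elementwise product with the kernel and sum: 8·-1 + 1·2.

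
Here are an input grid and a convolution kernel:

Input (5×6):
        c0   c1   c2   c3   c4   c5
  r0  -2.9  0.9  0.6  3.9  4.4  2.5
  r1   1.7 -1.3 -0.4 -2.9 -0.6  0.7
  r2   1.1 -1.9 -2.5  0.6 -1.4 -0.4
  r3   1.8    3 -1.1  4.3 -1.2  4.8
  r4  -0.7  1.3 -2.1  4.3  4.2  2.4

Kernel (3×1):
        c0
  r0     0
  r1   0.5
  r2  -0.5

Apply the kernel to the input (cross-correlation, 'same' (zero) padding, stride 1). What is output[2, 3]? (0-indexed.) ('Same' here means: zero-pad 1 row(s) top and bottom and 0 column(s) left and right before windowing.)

-1.85

The receptive field on the zero-padded input at this output position is [-2.9 / 0.6 / 4.3]. Elementwise product with the kernel and sum: 0.6·0.5 + 4.3·-0.5.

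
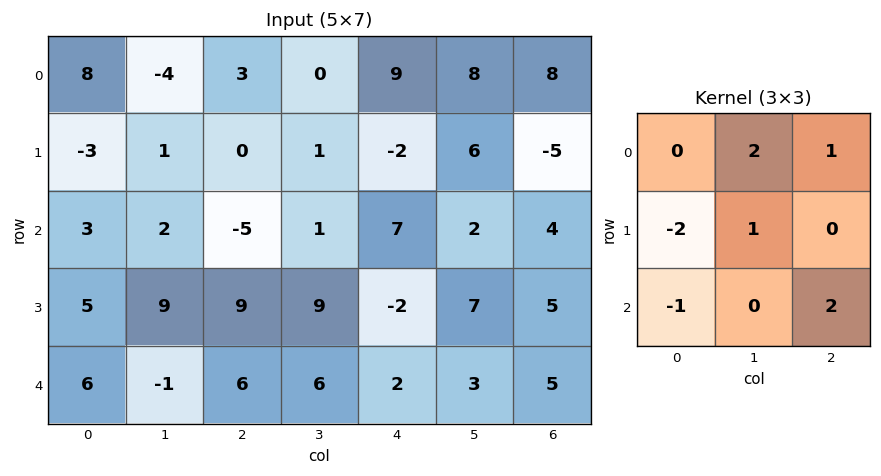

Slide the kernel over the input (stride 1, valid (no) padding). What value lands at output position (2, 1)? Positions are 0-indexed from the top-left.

-5

The receptive field on the input at this output position is [2 -5 1 / 9 9 9 / -1 6 6]. Elementwise product with the kernel and sum: -5·2 + 1·1 + 9·-2 + 9·1 + -1·-1 + 6·2.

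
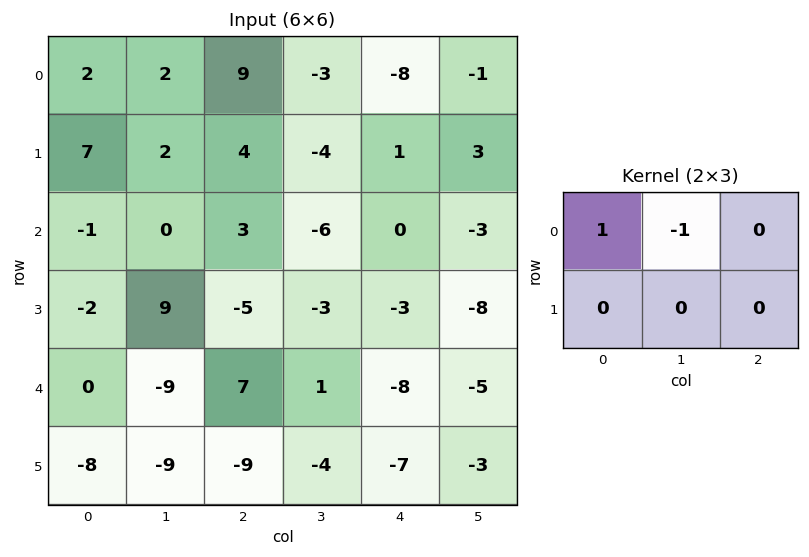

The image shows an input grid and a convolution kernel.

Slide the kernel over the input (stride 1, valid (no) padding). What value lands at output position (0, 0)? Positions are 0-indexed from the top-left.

The receptive field on the input at this output position is [2 2 9 / 7 2 4]. Elementwise product with the kernel and sum: 2·1 + 2·-1.

0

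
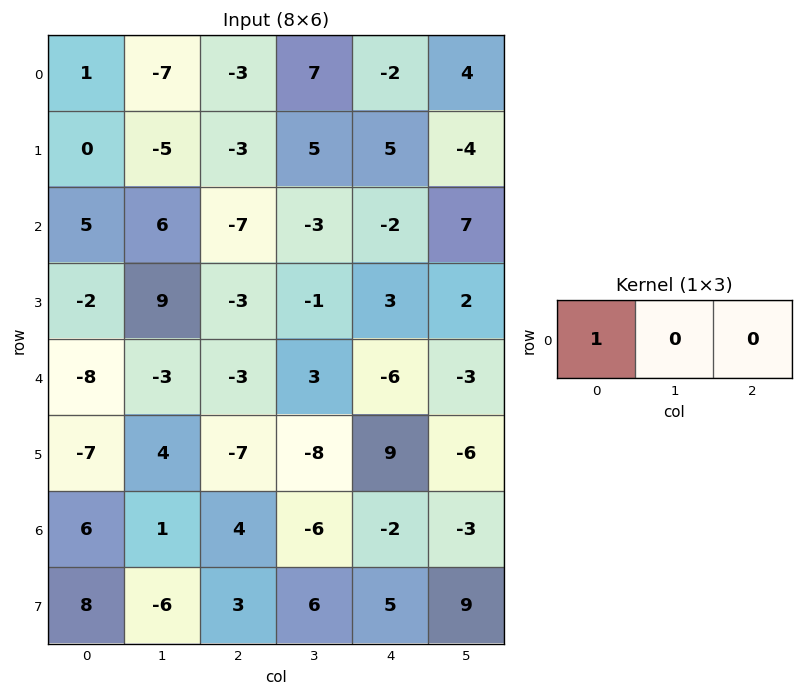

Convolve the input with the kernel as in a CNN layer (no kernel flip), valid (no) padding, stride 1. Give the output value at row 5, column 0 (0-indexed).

The receptive field on the input at this output position is [-7 4 -7]. Elementwise product with the kernel and sum: -7·1.

-7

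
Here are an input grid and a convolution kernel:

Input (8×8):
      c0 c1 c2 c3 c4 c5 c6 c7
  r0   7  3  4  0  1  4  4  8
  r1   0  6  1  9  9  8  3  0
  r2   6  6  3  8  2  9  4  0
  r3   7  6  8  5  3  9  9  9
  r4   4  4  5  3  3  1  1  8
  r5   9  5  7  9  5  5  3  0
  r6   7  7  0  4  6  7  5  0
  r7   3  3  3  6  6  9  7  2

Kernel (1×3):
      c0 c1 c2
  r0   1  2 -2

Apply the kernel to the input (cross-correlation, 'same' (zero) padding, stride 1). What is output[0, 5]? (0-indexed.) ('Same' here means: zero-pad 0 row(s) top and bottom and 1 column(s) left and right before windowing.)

1

The receptive field on the zero-padded input at this output position is [1 4 4]. Elementwise product with the kernel and sum: 1·1 + 4·2 + 4·-2.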